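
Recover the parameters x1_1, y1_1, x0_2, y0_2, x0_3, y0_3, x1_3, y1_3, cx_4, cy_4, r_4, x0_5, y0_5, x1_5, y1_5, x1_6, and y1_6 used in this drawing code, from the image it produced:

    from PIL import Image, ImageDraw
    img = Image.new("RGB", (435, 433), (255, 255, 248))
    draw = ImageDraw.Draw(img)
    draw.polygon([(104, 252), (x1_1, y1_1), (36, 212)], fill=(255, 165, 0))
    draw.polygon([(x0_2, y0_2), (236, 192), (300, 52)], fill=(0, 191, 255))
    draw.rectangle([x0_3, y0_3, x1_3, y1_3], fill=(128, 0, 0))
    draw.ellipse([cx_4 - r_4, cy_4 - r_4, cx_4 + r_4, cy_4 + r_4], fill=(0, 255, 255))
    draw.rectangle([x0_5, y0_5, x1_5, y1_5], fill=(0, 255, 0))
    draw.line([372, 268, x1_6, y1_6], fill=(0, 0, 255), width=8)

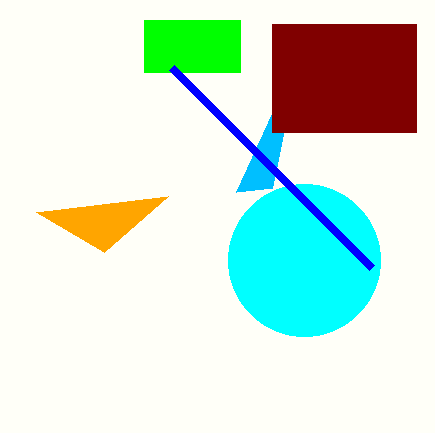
x1_1 = 168, y1_1 = 196, x0_2 = 272, y0_2 = 188, x0_3 = 272, y0_3 = 24, x1_3 = 416, y1_3 = 132, cx_4 = 304, cy_4 = 260, r_4 = 76, x0_5 = 144, y0_5 = 20, x1_5 = 240, y1_5 = 72, x1_6 = 172, y1_6 = 68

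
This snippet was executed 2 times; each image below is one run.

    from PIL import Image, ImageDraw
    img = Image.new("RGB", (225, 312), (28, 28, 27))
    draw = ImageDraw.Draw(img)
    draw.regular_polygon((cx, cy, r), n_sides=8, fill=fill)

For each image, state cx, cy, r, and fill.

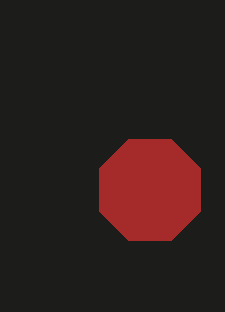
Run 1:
cx = 150, cy = 190, r = 55, fill = 'brown'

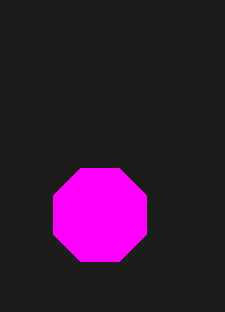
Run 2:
cx = 100; cy = 215; r = 50; fill = 'magenta'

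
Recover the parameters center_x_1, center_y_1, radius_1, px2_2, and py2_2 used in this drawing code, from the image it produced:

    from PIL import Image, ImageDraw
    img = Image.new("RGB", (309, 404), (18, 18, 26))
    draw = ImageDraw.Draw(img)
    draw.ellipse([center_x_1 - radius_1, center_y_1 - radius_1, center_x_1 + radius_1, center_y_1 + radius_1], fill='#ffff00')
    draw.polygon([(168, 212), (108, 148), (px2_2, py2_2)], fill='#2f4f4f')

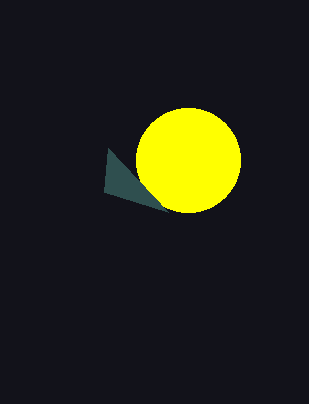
center_x_1 = 188, center_y_1 = 160, radius_1 = 52, px2_2 = 104, py2_2 = 192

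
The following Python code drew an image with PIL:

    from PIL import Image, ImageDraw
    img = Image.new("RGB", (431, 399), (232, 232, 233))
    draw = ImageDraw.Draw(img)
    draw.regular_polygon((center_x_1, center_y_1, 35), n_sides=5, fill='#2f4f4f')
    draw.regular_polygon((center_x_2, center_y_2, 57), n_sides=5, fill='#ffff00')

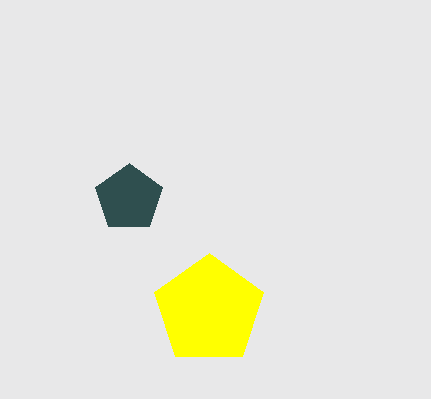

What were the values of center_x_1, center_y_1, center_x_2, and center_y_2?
center_x_1 = 129
center_y_1 = 198
center_x_2 = 209
center_y_2 = 310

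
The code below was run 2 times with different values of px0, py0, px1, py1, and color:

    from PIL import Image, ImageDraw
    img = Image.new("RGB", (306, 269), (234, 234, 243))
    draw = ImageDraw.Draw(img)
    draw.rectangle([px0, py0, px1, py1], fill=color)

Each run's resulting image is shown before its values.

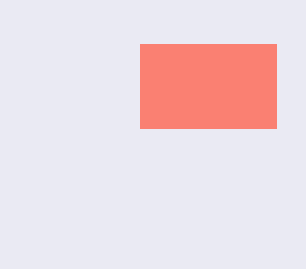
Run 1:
px0 = 140
py0 = 44
px1 = 276
py1 = 128
color = 'salmon'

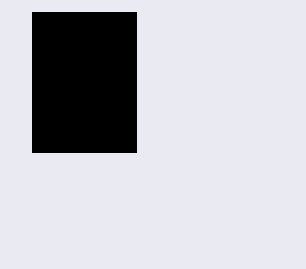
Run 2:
px0 = 32, py0 = 12, px1 = 136, py1 = 152, color = 'black'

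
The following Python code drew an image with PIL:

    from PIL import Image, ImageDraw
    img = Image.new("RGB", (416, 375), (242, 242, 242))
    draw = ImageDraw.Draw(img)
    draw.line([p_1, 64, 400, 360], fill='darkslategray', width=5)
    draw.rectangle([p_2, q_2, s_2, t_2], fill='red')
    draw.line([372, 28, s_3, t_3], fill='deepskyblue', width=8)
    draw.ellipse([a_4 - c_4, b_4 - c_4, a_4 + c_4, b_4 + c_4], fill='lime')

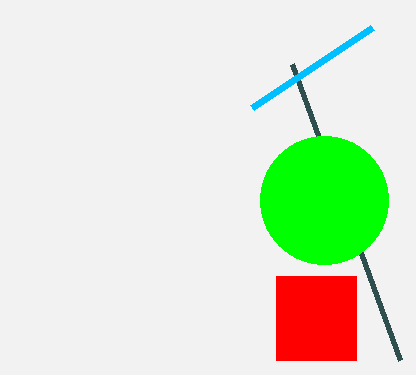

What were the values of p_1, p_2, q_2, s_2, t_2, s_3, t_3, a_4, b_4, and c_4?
p_1 = 292, p_2 = 276, q_2 = 276, s_2 = 356, t_2 = 360, s_3 = 252, t_3 = 108, a_4 = 324, b_4 = 200, c_4 = 64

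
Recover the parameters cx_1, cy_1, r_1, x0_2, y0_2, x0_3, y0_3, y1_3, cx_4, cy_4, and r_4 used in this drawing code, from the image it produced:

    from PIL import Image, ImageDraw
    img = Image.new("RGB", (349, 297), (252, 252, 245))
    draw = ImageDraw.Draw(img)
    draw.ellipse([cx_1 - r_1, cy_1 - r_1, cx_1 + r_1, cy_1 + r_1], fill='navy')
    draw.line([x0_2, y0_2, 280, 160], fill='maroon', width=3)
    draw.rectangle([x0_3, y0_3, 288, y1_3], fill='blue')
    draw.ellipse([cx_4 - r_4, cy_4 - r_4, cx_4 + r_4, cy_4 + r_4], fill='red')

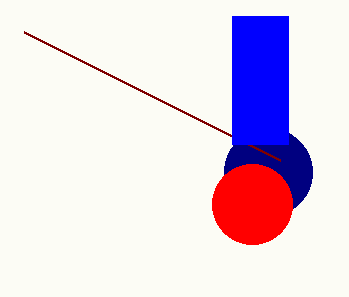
cx_1 = 268; cy_1 = 172; r_1 = 44; x0_2 = 24; y0_2 = 32; x0_3 = 232; y0_3 = 16; y1_3 = 144; cx_4 = 252; cy_4 = 204; r_4 = 40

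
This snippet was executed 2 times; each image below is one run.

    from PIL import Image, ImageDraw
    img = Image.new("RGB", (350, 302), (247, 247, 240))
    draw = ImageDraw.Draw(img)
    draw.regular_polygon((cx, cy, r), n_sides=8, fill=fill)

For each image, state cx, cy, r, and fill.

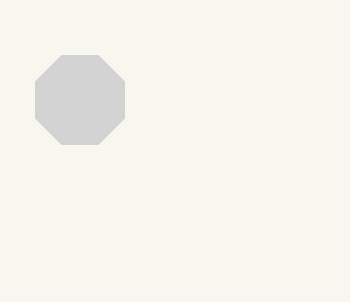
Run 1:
cx = 80; cy = 100; r = 48; fill = 'lightgray'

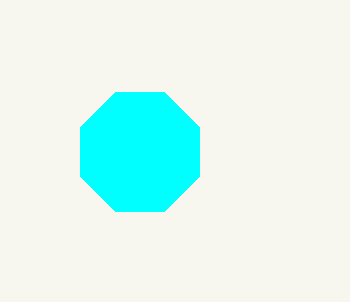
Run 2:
cx = 140; cy = 152; r = 64; fill = 'cyan'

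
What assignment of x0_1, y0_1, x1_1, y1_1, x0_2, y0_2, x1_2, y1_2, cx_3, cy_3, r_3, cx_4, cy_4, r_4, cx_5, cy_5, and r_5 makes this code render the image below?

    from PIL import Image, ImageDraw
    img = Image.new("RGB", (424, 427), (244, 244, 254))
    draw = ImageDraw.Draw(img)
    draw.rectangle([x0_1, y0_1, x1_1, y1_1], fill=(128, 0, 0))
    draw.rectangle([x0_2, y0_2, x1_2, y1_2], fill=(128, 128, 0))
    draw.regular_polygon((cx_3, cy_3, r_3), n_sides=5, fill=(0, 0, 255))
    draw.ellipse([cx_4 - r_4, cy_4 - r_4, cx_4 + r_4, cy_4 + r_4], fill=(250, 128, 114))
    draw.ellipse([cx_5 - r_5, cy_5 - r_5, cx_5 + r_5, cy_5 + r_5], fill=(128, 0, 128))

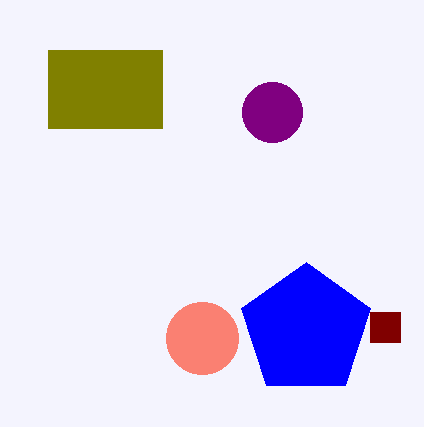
x0_1 = 370, y0_1 = 312, x1_1 = 400, y1_1 = 342, x0_2 = 48, y0_2 = 50, x1_2 = 162, y1_2 = 128, cx_3 = 306, cy_3 = 330, r_3 = 68, cx_4 = 202, cy_4 = 338, r_4 = 36, cx_5 = 272, cy_5 = 112, r_5 = 30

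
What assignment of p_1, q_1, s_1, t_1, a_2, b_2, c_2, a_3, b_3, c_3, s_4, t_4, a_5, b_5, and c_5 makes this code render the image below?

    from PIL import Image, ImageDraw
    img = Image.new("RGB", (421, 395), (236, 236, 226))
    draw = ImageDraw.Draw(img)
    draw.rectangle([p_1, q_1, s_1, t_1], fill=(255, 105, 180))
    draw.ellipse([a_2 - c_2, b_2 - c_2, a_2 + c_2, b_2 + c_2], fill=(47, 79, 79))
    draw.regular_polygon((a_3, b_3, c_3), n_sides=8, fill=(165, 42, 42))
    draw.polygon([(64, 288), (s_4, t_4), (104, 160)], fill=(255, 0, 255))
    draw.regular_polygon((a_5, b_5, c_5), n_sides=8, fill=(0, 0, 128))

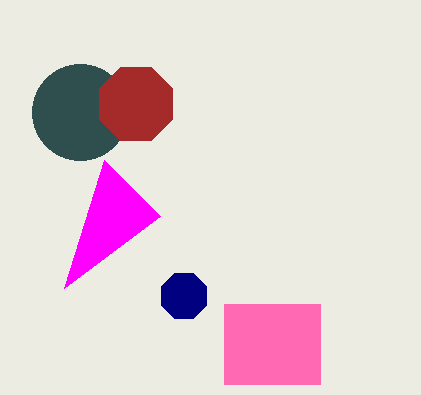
p_1 = 224, q_1 = 304, s_1 = 320, t_1 = 384, a_2 = 80, b_2 = 112, c_2 = 48, a_3 = 136, b_3 = 104, c_3 = 40, s_4 = 160, t_4 = 216, a_5 = 184, b_5 = 296, c_5 = 24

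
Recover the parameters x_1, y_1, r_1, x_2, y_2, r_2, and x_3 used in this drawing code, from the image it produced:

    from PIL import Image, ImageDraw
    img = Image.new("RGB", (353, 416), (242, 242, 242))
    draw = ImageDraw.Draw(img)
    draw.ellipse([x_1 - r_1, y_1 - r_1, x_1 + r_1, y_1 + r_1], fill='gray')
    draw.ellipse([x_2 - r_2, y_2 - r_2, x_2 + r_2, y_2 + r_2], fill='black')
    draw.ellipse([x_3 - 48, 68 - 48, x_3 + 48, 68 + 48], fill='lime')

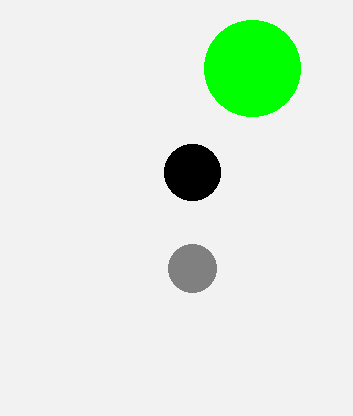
x_1 = 192; y_1 = 268; r_1 = 24; x_2 = 192; y_2 = 172; r_2 = 28; x_3 = 252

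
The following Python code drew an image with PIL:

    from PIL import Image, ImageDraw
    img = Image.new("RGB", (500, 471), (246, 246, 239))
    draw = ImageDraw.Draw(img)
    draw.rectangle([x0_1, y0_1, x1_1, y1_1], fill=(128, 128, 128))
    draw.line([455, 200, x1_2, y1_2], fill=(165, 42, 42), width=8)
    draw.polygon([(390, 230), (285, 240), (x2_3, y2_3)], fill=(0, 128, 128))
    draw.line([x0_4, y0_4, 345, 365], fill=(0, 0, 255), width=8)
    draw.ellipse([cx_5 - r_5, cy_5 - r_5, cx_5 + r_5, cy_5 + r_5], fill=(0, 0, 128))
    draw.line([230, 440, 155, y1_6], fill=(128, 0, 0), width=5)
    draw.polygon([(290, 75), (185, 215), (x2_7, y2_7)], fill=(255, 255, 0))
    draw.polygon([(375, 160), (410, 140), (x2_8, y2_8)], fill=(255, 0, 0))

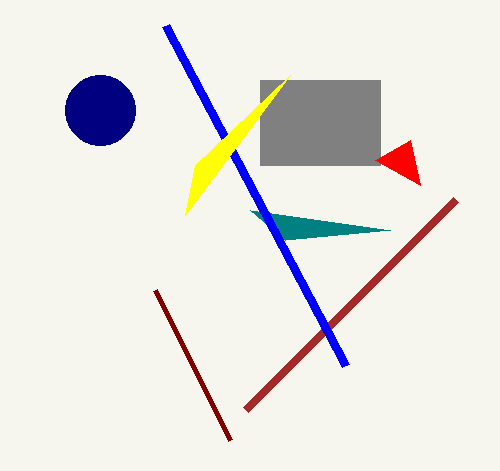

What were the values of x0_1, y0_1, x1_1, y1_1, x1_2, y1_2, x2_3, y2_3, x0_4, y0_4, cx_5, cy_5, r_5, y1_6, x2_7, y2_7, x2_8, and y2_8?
x0_1 = 260
y0_1 = 80
x1_1 = 380
y1_1 = 165
x1_2 = 245
y1_2 = 410
x2_3 = 250
y2_3 = 210
x0_4 = 165
y0_4 = 25
cx_5 = 100
cy_5 = 110
r_5 = 35
y1_6 = 290
x2_7 = 195
y2_7 = 165
x2_8 = 420
y2_8 = 185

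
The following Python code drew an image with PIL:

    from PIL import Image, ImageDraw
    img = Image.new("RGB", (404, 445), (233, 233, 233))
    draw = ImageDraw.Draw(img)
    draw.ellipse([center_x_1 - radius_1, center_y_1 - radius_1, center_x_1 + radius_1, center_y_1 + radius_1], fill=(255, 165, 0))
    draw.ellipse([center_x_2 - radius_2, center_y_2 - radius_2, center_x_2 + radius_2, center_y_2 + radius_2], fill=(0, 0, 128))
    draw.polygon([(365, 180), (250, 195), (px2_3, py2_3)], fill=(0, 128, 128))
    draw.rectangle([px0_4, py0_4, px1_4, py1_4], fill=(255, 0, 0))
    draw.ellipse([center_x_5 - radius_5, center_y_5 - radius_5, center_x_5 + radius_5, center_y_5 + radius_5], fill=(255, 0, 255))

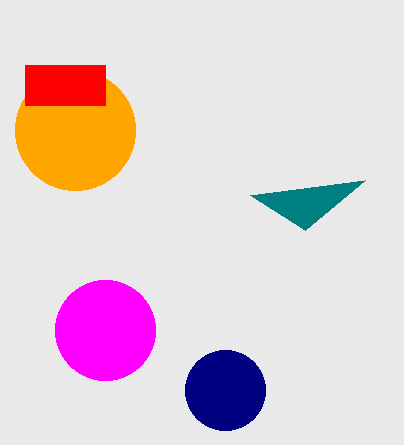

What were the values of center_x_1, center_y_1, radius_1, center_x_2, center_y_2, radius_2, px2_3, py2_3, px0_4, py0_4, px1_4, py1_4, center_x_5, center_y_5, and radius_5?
center_x_1 = 75, center_y_1 = 130, radius_1 = 60, center_x_2 = 225, center_y_2 = 390, radius_2 = 40, px2_3 = 305, py2_3 = 230, px0_4 = 25, py0_4 = 65, px1_4 = 105, py1_4 = 105, center_x_5 = 105, center_y_5 = 330, radius_5 = 50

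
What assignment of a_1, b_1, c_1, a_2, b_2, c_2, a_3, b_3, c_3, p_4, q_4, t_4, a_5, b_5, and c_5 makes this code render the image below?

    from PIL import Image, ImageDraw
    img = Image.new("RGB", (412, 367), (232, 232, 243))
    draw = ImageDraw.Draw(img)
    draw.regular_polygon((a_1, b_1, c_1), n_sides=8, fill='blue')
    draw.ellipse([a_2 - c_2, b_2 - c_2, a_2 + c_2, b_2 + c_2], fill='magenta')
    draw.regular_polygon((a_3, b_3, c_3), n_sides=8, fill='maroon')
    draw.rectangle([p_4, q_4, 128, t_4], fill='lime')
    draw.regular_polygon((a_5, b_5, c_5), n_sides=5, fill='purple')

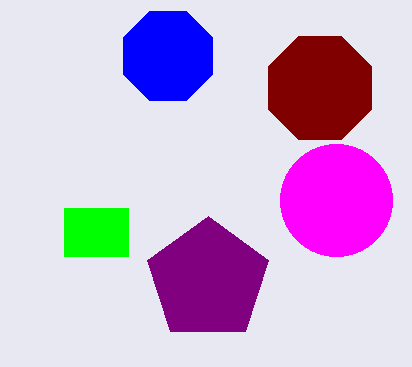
a_1 = 168; b_1 = 56; c_1 = 48; a_2 = 336; b_2 = 200; c_2 = 56; a_3 = 320; b_3 = 88; c_3 = 56; p_4 = 64; q_4 = 208; t_4 = 256; a_5 = 208; b_5 = 280; c_5 = 64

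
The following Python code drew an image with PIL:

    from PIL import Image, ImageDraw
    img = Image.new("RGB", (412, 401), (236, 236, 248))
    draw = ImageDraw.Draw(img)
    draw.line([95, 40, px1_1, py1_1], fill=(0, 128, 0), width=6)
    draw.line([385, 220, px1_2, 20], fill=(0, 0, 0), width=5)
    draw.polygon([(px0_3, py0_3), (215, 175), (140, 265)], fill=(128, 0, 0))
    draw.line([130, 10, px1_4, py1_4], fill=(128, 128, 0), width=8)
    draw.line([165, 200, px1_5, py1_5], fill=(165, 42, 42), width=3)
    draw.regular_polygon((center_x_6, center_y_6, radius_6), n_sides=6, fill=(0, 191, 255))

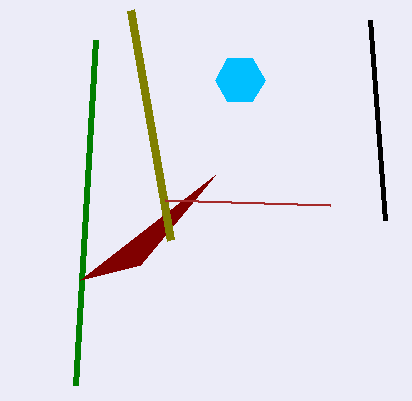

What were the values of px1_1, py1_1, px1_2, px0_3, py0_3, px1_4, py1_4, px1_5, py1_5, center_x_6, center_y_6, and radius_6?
px1_1 = 75; py1_1 = 385; px1_2 = 370; px0_3 = 80; py0_3 = 280; px1_4 = 170; py1_4 = 240; px1_5 = 330; py1_5 = 205; center_x_6 = 240; center_y_6 = 80; radius_6 = 25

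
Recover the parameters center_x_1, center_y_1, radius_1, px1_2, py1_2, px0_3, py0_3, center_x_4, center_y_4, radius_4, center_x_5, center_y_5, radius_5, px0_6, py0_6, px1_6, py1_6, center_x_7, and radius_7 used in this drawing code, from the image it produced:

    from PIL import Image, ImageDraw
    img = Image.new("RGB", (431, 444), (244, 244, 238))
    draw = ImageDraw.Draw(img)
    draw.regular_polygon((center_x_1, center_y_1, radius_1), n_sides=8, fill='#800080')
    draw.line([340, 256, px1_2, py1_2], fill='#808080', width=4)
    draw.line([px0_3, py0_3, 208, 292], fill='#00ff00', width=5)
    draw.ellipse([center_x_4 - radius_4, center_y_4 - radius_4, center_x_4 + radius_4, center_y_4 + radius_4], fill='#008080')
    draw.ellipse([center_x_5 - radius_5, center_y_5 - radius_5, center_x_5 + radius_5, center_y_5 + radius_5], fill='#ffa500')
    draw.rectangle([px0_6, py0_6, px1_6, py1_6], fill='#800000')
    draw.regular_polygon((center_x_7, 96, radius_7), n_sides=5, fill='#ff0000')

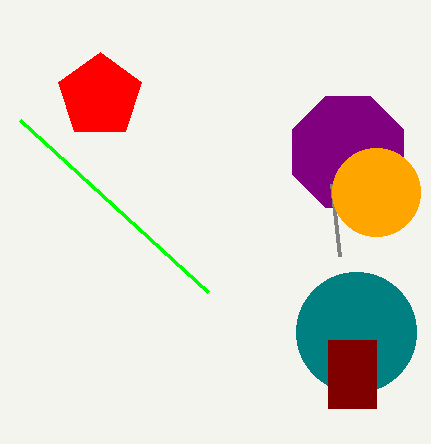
center_x_1 = 348
center_y_1 = 152
radius_1 = 60
px1_2 = 332
py1_2 = 184
px0_3 = 20
py0_3 = 120
center_x_4 = 356
center_y_4 = 332
radius_4 = 60
center_x_5 = 376
center_y_5 = 192
radius_5 = 44
px0_6 = 328
py0_6 = 340
px1_6 = 376
py1_6 = 408
center_x_7 = 100
radius_7 = 44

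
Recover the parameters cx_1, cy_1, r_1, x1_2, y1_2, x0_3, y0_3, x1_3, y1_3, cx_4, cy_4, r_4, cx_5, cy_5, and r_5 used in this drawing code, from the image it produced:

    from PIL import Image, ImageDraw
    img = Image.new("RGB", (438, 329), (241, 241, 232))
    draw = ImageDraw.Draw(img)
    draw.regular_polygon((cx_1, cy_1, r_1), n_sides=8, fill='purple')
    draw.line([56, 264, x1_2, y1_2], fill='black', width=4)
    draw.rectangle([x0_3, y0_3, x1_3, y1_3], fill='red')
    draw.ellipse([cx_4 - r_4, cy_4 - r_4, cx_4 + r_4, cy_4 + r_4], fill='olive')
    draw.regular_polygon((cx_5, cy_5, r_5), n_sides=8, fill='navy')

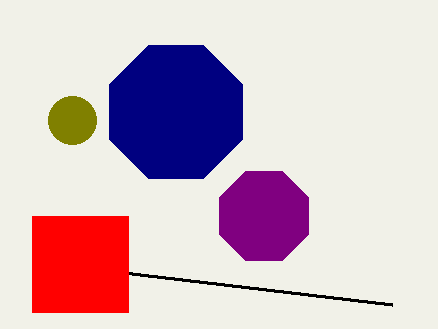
cx_1 = 264, cy_1 = 216, r_1 = 48, x1_2 = 392, y1_2 = 304, x0_3 = 32, y0_3 = 216, x1_3 = 128, y1_3 = 312, cx_4 = 72, cy_4 = 120, r_4 = 24, cx_5 = 176, cy_5 = 112, r_5 = 72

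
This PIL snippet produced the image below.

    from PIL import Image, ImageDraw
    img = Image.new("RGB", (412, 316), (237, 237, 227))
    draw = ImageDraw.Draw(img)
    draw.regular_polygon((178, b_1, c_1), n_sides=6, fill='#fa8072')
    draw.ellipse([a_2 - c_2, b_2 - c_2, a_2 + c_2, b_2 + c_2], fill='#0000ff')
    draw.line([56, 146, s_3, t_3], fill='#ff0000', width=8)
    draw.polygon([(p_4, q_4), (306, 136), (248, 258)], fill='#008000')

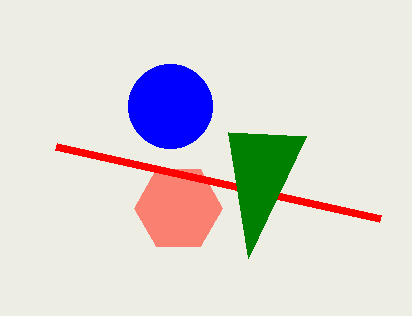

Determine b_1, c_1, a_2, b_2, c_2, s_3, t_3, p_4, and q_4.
b_1 = 208; c_1 = 44; a_2 = 170; b_2 = 106; c_2 = 42; s_3 = 380; t_3 = 218; p_4 = 228; q_4 = 132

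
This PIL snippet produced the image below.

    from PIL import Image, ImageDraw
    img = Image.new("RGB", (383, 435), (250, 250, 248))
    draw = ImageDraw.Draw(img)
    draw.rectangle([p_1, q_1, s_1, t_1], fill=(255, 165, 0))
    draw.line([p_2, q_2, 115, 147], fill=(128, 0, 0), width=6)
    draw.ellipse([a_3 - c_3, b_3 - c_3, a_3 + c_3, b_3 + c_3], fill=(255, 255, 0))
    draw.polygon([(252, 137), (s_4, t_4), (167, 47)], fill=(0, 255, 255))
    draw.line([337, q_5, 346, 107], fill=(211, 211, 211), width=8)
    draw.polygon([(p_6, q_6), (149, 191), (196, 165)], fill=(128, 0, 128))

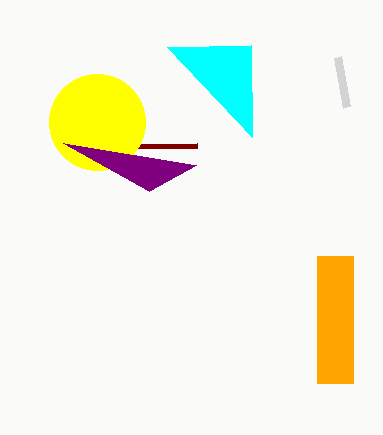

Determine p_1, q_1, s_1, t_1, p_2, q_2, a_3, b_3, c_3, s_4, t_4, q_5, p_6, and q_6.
p_1 = 317, q_1 = 256, s_1 = 353, t_1 = 383, p_2 = 197, q_2 = 146, a_3 = 97, b_3 = 122, c_3 = 48, s_4 = 251, t_4 = 45, q_5 = 57, p_6 = 63, q_6 = 143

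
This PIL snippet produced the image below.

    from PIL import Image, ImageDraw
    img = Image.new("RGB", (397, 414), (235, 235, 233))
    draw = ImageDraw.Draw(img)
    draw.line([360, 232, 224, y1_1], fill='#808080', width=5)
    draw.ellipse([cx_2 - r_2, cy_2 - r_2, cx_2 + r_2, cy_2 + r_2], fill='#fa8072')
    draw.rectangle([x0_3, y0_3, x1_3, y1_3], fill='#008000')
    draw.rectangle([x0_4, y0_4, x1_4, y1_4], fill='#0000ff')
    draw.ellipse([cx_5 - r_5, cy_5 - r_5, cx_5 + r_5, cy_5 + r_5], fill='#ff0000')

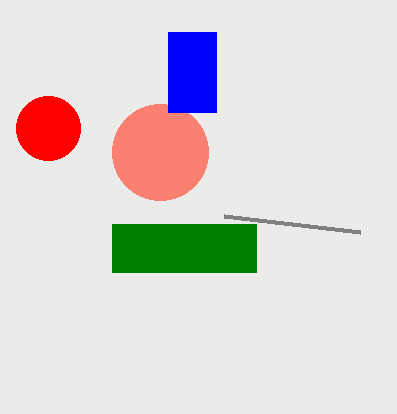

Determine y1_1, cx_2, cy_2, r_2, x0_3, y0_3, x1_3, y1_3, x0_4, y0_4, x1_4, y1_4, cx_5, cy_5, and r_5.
y1_1 = 216
cx_2 = 160
cy_2 = 152
r_2 = 48
x0_3 = 112
y0_3 = 224
x1_3 = 256
y1_3 = 272
x0_4 = 168
y0_4 = 32
x1_4 = 216
y1_4 = 112
cx_5 = 48
cy_5 = 128
r_5 = 32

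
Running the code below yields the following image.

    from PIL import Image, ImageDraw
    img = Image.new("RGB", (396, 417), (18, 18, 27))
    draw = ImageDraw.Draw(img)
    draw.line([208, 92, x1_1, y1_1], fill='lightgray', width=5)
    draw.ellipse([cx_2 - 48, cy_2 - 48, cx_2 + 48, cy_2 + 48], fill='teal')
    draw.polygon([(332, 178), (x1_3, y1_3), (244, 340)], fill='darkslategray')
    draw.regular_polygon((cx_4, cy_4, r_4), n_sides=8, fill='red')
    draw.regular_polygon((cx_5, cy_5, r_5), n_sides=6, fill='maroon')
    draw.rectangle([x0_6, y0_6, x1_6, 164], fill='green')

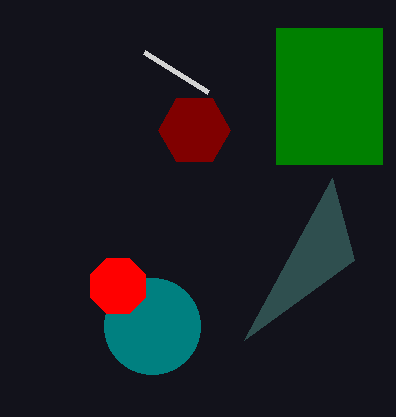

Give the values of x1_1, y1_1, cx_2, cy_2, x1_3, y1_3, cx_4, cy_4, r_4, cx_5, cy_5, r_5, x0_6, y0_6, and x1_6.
x1_1 = 144; y1_1 = 52; cx_2 = 152; cy_2 = 326; x1_3 = 354; y1_3 = 260; cx_4 = 118; cy_4 = 286; r_4 = 30; cx_5 = 194; cy_5 = 130; r_5 = 36; x0_6 = 276; y0_6 = 28; x1_6 = 382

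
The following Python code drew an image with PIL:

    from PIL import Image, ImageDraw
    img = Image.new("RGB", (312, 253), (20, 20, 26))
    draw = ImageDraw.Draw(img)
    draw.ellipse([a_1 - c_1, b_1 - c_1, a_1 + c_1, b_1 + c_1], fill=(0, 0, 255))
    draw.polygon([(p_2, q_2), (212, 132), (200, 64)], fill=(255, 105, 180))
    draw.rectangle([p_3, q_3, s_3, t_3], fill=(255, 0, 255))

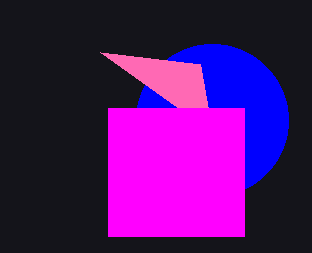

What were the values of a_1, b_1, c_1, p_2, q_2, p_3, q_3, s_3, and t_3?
a_1 = 212
b_1 = 120
c_1 = 76
p_2 = 100
q_2 = 52
p_3 = 108
q_3 = 108
s_3 = 244
t_3 = 236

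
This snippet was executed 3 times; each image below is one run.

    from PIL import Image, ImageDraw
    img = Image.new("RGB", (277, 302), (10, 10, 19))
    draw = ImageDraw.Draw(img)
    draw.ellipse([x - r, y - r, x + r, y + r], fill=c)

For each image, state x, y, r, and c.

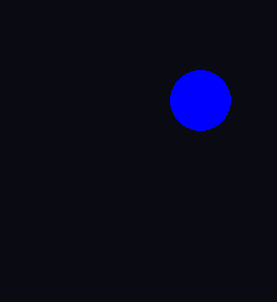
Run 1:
x = 200
y = 100
r = 30
c = 'blue'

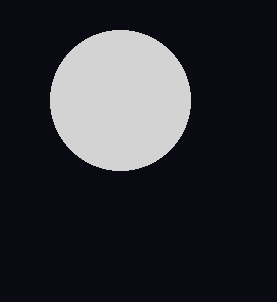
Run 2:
x = 120
y = 100
r = 70
c = 'lightgray'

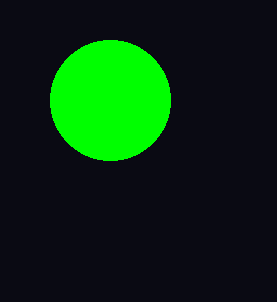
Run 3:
x = 110; y = 100; r = 60; c = 'lime'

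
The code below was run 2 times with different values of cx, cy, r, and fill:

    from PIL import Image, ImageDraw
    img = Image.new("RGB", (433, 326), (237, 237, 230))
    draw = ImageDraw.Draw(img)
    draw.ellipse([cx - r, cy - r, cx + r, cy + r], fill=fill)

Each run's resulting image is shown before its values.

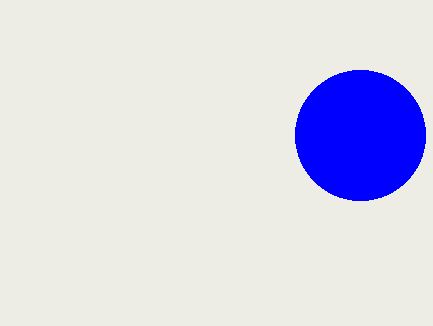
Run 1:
cx = 360
cy = 135
r = 65
fill = 'blue'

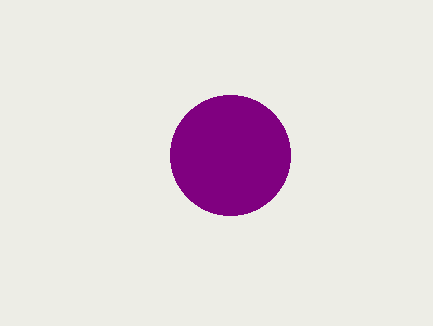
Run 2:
cx = 230
cy = 155
r = 60
fill = 'purple'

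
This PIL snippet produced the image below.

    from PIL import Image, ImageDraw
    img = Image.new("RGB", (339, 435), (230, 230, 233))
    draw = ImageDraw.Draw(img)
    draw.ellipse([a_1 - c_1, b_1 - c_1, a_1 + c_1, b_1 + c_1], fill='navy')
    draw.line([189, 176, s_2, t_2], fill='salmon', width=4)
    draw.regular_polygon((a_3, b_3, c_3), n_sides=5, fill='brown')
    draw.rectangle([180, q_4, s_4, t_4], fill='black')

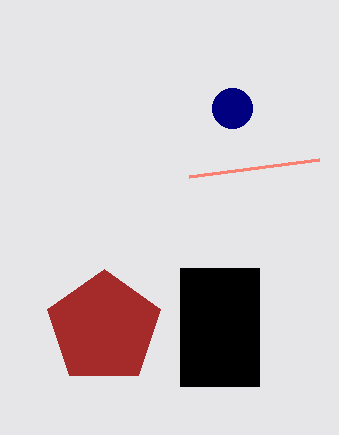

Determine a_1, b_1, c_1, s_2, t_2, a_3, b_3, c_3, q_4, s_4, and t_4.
a_1 = 232
b_1 = 108
c_1 = 20
s_2 = 319
t_2 = 159
a_3 = 104
b_3 = 328
c_3 = 59
q_4 = 268
s_4 = 259
t_4 = 386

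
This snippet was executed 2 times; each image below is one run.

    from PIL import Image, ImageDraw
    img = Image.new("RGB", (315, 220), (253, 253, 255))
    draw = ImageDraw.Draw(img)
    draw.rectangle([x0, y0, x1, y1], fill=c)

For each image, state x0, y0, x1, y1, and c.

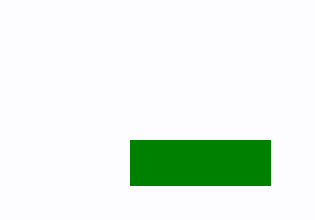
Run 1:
x0 = 130; y0 = 140; x1 = 270; y1 = 185; c = 'green'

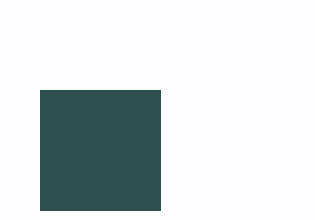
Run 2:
x0 = 40
y0 = 90
x1 = 160
y1 = 210
c = 'darkslategray'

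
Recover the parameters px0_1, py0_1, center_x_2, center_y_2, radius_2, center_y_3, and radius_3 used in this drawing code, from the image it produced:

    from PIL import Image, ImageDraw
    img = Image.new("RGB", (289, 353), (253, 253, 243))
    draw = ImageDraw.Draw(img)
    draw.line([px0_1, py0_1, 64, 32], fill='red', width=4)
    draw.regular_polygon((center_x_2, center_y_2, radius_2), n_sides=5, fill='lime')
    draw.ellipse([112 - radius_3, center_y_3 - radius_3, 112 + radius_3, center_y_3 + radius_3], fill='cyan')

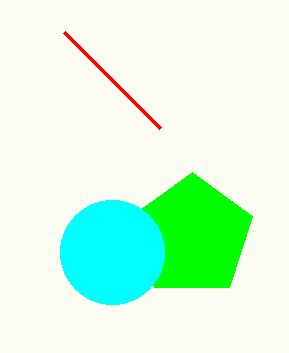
px0_1 = 160, py0_1 = 128, center_x_2 = 192, center_y_2 = 236, radius_2 = 64, center_y_3 = 252, radius_3 = 52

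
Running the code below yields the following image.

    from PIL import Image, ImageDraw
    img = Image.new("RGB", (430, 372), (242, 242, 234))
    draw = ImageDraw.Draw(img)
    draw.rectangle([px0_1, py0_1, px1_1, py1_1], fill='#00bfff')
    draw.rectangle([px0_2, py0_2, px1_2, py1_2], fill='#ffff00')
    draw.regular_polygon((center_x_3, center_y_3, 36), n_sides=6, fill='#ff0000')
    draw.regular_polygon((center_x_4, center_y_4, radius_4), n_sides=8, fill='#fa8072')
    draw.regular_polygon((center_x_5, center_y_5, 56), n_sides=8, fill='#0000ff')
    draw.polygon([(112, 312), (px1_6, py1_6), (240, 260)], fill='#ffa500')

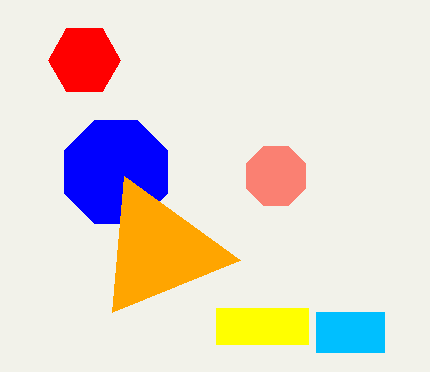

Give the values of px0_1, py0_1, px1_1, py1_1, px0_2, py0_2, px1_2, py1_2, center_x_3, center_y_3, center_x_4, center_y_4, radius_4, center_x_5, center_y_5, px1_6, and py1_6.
px0_1 = 316; py0_1 = 312; px1_1 = 384; py1_1 = 352; px0_2 = 216; py0_2 = 308; px1_2 = 308; py1_2 = 344; center_x_3 = 84; center_y_3 = 60; center_x_4 = 276; center_y_4 = 176; radius_4 = 32; center_x_5 = 116; center_y_5 = 172; px1_6 = 124; py1_6 = 176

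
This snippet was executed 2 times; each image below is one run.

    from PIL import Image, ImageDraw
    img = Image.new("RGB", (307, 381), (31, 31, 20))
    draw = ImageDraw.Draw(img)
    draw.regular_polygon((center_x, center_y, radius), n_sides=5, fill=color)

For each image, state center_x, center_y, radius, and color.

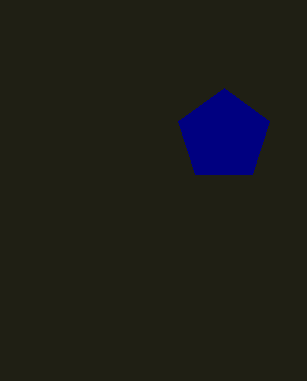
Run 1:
center_x = 224
center_y = 136
radius = 48
color = 'navy'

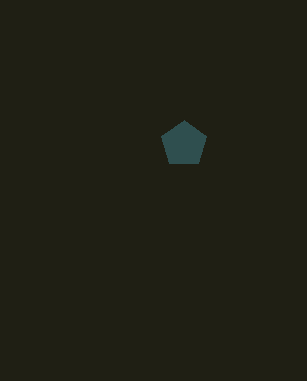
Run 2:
center_x = 184
center_y = 144
radius = 24
color = 'darkslategray'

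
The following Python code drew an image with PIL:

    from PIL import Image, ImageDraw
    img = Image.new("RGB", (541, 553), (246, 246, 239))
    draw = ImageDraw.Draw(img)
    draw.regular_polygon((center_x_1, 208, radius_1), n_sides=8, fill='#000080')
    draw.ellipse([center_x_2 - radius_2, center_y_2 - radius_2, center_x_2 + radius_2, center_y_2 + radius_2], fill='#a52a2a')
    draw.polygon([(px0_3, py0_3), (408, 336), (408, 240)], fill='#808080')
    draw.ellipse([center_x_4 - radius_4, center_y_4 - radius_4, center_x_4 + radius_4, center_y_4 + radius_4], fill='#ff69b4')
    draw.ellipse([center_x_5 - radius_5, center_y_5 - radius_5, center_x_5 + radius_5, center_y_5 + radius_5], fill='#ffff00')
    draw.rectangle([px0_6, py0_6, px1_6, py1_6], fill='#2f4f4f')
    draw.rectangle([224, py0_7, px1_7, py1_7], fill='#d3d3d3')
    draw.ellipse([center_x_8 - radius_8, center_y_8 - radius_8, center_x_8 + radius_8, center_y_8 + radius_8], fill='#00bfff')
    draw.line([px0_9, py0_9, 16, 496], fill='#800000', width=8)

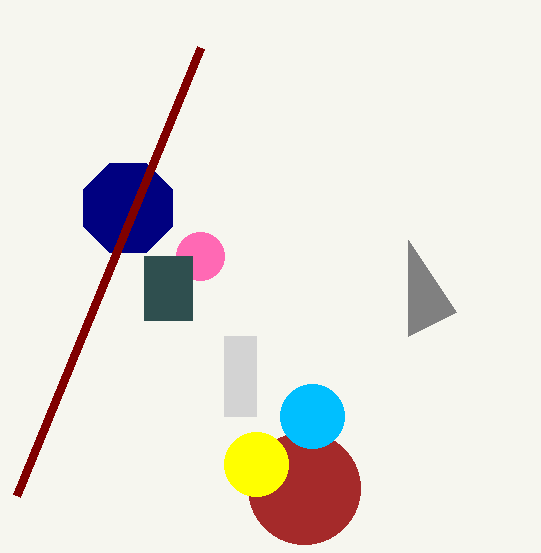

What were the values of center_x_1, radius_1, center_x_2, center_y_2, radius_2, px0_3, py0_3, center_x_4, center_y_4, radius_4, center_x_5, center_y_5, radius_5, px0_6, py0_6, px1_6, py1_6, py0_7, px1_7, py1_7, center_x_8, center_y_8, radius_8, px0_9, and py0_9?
center_x_1 = 128; radius_1 = 48; center_x_2 = 304; center_y_2 = 488; radius_2 = 56; px0_3 = 456; py0_3 = 312; center_x_4 = 200; center_y_4 = 256; radius_4 = 24; center_x_5 = 256; center_y_5 = 464; radius_5 = 32; px0_6 = 144; py0_6 = 256; px1_6 = 192; py1_6 = 320; py0_7 = 336; px1_7 = 256; py1_7 = 416; center_x_8 = 312; center_y_8 = 416; radius_8 = 32; px0_9 = 200; py0_9 = 48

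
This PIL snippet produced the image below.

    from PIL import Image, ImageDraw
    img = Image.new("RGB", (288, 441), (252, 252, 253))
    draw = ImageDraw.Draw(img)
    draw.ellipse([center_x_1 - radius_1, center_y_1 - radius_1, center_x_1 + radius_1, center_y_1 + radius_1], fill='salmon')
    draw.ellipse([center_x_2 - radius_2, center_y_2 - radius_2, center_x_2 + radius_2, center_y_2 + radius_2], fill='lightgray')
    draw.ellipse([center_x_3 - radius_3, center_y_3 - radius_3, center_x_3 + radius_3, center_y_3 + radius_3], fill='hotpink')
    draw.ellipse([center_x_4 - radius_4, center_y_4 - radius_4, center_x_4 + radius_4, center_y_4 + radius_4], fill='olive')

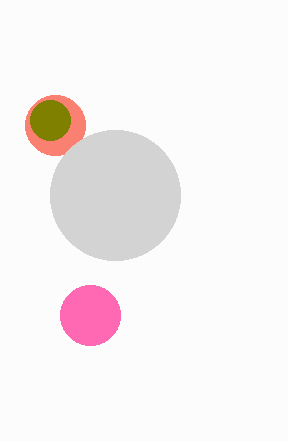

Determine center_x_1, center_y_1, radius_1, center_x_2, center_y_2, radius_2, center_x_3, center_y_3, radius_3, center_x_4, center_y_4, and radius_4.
center_x_1 = 55, center_y_1 = 125, radius_1 = 30, center_x_2 = 115, center_y_2 = 195, radius_2 = 65, center_x_3 = 90, center_y_3 = 315, radius_3 = 30, center_x_4 = 50, center_y_4 = 120, radius_4 = 20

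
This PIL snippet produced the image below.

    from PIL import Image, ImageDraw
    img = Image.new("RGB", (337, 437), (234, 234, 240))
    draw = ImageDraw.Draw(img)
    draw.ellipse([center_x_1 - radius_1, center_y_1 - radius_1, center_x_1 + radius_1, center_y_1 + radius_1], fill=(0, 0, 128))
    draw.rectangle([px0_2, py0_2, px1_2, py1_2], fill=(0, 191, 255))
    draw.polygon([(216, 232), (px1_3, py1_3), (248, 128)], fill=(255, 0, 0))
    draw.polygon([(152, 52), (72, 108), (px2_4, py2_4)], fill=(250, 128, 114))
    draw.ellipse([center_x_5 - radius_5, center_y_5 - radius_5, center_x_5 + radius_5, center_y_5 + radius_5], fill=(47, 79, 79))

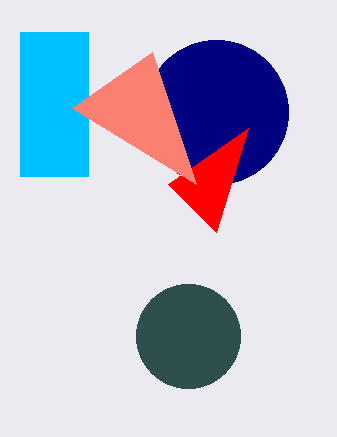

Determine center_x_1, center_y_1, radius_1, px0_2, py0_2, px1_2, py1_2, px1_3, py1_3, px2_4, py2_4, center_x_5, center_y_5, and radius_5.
center_x_1 = 216
center_y_1 = 112
radius_1 = 72
px0_2 = 20
py0_2 = 32
px1_2 = 88
py1_2 = 176
px1_3 = 168
py1_3 = 184
px2_4 = 196
py2_4 = 184
center_x_5 = 188
center_y_5 = 336
radius_5 = 52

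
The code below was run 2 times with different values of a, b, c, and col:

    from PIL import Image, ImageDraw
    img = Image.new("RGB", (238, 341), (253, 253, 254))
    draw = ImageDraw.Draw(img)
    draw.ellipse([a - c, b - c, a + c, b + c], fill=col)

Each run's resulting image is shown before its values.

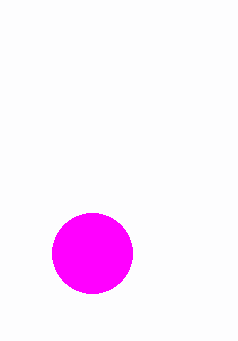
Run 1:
a = 92, b = 253, c = 40, col = 'magenta'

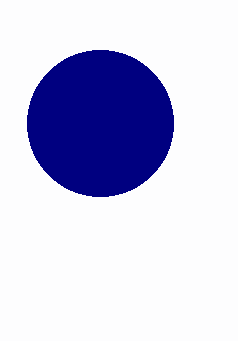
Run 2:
a = 100, b = 123, c = 73, col = 'navy'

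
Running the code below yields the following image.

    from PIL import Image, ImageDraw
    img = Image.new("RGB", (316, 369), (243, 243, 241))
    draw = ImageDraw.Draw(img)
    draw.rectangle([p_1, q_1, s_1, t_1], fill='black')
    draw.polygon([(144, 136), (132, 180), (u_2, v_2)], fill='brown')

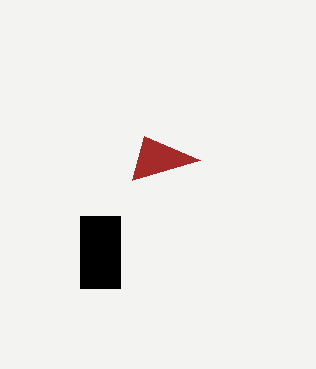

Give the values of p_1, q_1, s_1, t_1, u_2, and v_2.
p_1 = 80; q_1 = 216; s_1 = 120; t_1 = 288; u_2 = 200; v_2 = 160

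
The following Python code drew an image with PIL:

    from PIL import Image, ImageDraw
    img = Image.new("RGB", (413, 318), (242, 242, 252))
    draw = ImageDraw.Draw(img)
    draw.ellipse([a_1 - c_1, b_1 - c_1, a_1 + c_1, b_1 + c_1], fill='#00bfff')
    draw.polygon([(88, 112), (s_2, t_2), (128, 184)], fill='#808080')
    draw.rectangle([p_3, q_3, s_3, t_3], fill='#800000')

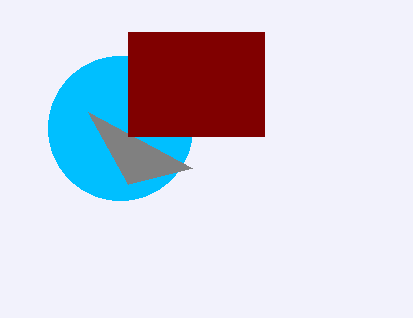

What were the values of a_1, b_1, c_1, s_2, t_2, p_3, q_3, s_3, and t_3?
a_1 = 120, b_1 = 128, c_1 = 72, s_2 = 192, t_2 = 168, p_3 = 128, q_3 = 32, s_3 = 264, t_3 = 136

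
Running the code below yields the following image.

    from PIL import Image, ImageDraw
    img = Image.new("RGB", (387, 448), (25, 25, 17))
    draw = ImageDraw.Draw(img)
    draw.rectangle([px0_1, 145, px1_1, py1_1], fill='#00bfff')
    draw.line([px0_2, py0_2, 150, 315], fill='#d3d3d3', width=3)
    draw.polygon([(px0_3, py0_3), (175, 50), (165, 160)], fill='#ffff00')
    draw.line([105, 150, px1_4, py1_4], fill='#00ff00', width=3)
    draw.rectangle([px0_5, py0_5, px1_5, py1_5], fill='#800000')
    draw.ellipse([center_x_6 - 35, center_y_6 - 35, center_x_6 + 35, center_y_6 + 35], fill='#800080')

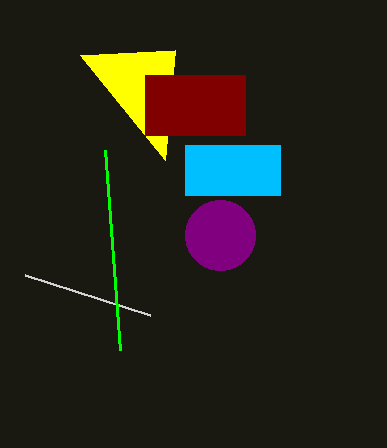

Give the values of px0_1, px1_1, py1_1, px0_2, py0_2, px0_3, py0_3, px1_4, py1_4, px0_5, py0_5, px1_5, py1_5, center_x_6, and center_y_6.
px0_1 = 185, px1_1 = 280, py1_1 = 195, px0_2 = 25, py0_2 = 275, px0_3 = 80, py0_3 = 55, px1_4 = 120, py1_4 = 350, px0_5 = 145, py0_5 = 75, px1_5 = 245, py1_5 = 135, center_x_6 = 220, center_y_6 = 235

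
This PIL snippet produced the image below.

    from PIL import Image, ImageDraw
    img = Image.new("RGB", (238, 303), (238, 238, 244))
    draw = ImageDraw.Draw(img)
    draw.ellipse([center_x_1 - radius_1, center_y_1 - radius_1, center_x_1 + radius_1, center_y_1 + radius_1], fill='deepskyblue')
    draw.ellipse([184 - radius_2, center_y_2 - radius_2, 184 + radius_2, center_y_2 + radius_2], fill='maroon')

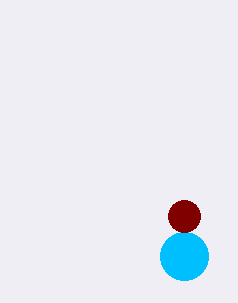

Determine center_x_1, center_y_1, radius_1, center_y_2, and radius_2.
center_x_1 = 184
center_y_1 = 256
radius_1 = 24
center_y_2 = 216
radius_2 = 16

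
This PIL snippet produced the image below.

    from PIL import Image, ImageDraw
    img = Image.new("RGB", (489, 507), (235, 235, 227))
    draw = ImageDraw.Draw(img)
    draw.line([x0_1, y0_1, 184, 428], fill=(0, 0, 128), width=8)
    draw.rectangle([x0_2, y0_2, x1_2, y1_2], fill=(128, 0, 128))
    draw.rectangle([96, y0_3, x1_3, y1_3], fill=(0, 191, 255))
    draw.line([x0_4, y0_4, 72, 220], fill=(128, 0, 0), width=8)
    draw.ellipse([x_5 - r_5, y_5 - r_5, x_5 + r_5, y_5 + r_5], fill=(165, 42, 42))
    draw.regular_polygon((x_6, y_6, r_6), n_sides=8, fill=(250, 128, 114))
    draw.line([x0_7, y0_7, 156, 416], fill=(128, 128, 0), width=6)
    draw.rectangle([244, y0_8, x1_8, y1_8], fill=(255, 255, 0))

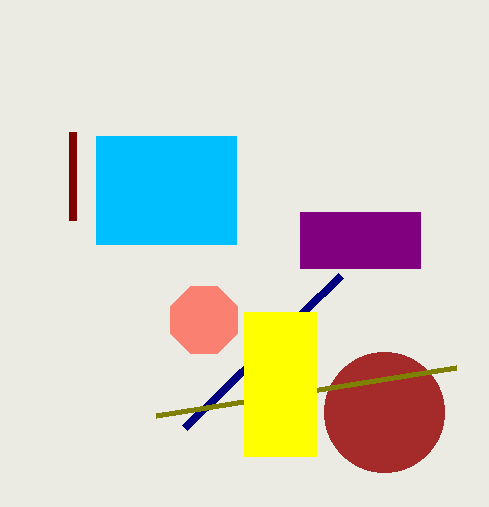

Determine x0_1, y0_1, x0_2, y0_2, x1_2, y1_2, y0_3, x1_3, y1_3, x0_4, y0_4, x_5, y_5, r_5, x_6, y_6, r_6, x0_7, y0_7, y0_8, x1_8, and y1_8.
x0_1 = 340, y0_1 = 276, x0_2 = 300, y0_2 = 212, x1_2 = 420, y1_2 = 268, y0_3 = 136, x1_3 = 236, y1_3 = 244, x0_4 = 72, y0_4 = 132, x_5 = 384, y_5 = 412, r_5 = 60, x_6 = 204, y_6 = 320, r_6 = 36, x0_7 = 456, y0_7 = 368, y0_8 = 312, x1_8 = 316, y1_8 = 456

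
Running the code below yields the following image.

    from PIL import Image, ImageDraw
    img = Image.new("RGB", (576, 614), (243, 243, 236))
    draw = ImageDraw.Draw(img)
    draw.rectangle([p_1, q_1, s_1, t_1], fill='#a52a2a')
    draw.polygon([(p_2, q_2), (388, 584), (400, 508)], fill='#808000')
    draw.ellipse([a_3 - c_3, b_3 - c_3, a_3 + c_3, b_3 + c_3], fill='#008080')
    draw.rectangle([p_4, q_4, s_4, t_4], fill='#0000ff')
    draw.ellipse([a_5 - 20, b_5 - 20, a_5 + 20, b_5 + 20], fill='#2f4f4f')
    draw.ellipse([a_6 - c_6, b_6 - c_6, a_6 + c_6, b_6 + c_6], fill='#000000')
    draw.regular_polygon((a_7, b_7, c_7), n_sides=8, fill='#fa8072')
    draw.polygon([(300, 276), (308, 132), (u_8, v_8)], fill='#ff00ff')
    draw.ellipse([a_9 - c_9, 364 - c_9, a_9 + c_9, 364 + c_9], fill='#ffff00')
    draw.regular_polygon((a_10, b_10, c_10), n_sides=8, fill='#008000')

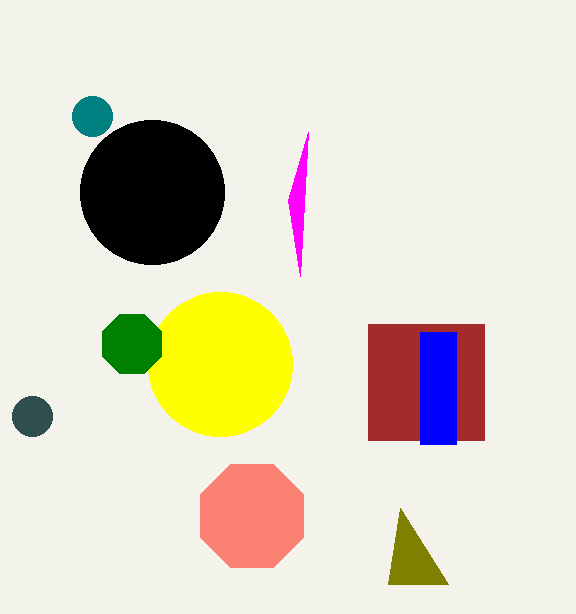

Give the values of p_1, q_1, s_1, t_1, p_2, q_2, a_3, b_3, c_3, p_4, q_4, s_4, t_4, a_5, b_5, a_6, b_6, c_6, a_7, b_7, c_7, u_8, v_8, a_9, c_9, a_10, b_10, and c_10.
p_1 = 368, q_1 = 324, s_1 = 484, t_1 = 440, p_2 = 448, q_2 = 584, a_3 = 92, b_3 = 116, c_3 = 20, p_4 = 420, q_4 = 332, s_4 = 456, t_4 = 444, a_5 = 32, b_5 = 416, a_6 = 152, b_6 = 192, c_6 = 72, a_7 = 252, b_7 = 516, c_7 = 56, u_8 = 288, v_8 = 200, a_9 = 220, c_9 = 72, a_10 = 132, b_10 = 344, c_10 = 32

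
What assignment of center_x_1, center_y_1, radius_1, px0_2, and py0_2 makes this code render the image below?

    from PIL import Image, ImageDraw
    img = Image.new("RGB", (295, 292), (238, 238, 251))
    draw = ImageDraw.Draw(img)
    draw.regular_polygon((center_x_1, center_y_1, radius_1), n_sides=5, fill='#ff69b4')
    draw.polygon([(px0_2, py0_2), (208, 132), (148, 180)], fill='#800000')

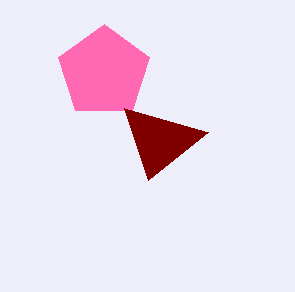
center_x_1 = 104, center_y_1 = 72, radius_1 = 48, px0_2 = 124, py0_2 = 108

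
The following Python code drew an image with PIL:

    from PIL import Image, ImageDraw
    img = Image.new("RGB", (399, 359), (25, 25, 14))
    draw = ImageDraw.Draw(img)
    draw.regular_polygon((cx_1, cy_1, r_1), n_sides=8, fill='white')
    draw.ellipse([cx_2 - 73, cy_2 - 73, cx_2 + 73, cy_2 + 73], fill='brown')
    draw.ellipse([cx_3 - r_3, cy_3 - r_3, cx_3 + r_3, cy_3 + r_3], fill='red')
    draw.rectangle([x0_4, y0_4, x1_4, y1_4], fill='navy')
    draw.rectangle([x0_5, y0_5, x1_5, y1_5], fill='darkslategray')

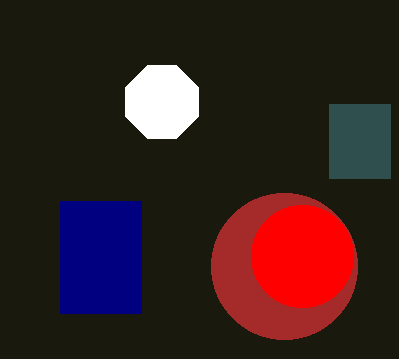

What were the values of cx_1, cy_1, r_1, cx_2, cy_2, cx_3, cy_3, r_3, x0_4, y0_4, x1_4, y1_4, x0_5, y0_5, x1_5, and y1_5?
cx_1 = 162, cy_1 = 102, r_1 = 39, cx_2 = 284, cy_2 = 266, cx_3 = 302, cy_3 = 256, r_3 = 51, x0_4 = 60, y0_4 = 201, x1_4 = 141, y1_4 = 313, x0_5 = 329, y0_5 = 104, x1_5 = 390, y1_5 = 178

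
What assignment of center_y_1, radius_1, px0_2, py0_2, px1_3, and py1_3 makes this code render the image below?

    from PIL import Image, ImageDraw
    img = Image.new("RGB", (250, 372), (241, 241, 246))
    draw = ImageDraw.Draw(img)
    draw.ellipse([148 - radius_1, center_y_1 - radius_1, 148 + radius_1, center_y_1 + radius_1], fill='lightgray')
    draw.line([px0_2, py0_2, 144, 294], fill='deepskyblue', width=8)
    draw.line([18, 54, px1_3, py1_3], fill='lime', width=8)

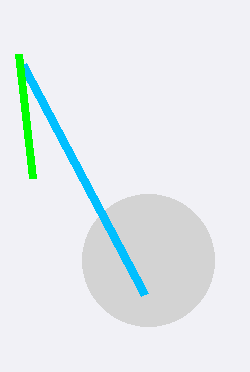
center_y_1 = 260; radius_1 = 66; px0_2 = 22; py0_2 = 64; px1_3 = 32; py1_3 = 178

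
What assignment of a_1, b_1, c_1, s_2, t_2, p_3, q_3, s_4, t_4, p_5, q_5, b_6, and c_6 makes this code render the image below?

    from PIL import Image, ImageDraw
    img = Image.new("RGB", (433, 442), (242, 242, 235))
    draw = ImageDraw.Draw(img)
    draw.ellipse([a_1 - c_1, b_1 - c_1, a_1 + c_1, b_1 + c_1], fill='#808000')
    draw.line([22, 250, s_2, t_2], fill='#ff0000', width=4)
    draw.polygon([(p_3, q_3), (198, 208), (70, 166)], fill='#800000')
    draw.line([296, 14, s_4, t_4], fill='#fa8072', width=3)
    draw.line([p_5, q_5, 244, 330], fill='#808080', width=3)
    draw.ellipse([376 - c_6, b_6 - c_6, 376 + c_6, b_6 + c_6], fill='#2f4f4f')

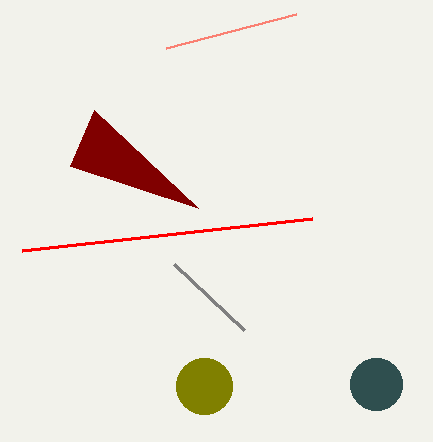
a_1 = 204
b_1 = 386
c_1 = 28
s_2 = 312
t_2 = 218
p_3 = 94
q_3 = 110
s_4 = 166
t_4 = 48
p_5 = 174
q_5 = 264
b_6 = 384
c_6 = 26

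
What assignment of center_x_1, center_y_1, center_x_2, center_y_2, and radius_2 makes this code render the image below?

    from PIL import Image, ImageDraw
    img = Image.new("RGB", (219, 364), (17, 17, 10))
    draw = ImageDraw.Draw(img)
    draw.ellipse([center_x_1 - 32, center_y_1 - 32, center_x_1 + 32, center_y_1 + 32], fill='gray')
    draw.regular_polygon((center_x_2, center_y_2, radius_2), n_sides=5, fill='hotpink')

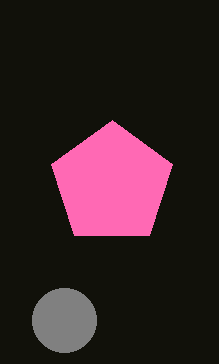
center_x_1 = 64
center_y_1 = 320
center_x_2 = 112
center_y_2 = 184
radius_2 = 64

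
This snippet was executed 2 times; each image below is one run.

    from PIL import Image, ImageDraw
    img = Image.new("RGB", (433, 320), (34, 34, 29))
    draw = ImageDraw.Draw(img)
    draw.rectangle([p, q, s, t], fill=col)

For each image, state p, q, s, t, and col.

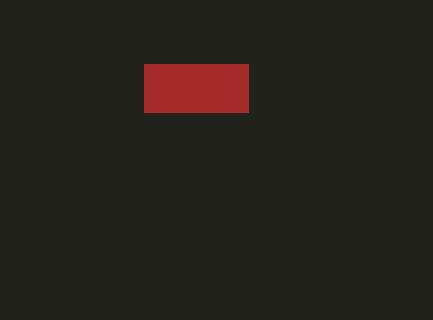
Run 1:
p = 144
q = 64
s = 248
t = 112
col = 'brown'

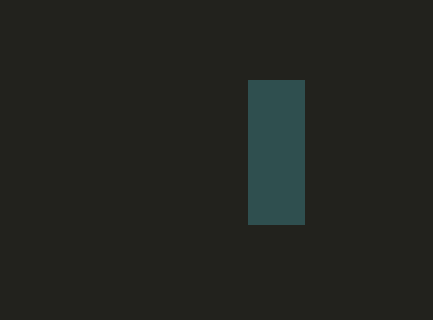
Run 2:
p = 248, q = 80, s = 304, t = 224, col = 'darkslategray'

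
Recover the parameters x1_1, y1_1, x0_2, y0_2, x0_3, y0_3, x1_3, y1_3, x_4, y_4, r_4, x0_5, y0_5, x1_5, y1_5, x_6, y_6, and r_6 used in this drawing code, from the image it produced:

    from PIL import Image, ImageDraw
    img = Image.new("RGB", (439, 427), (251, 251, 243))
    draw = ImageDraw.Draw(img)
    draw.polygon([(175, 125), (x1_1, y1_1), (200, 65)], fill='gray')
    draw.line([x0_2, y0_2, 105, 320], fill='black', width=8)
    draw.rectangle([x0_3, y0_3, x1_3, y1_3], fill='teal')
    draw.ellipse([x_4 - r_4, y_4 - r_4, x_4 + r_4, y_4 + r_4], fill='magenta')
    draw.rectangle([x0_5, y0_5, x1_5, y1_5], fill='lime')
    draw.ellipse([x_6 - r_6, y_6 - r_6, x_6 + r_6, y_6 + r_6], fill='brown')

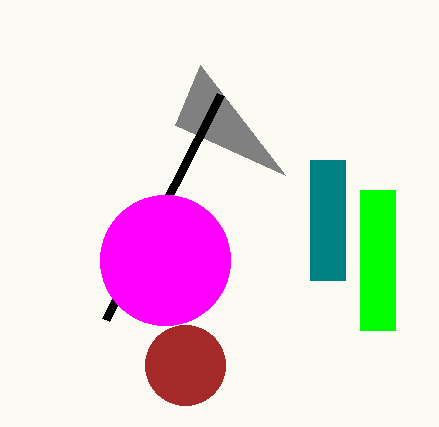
x1_1 = 285
y1_1 = 175
x0_2 = 220
y0_2 = 95
x0_3 = 310
y0_3 = 160
x1_3 = 345
y1_3 = 280
x_4 = 165
y_4 = 260
r_4 = 65
x0_5 = 360
y0_5 = 190
x1_5 = 395
y1_5 = 330
x_6 = 185
y_6 = 365
r_6 = 40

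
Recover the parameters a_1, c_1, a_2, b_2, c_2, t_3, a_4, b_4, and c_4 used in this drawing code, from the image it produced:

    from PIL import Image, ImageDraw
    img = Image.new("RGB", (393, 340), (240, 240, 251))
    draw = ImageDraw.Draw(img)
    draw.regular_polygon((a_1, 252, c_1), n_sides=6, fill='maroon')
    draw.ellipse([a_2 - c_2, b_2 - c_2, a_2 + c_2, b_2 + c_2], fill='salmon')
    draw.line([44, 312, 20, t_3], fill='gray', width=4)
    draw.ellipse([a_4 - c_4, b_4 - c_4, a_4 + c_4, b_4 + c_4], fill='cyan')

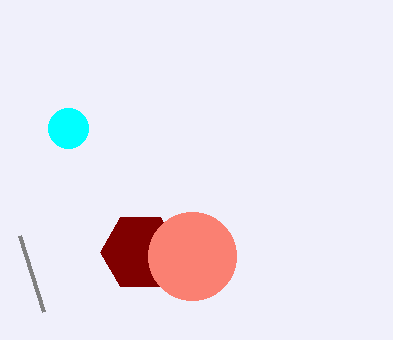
a_1 = 140, c_1 = 40, a_2 = 192, b_2 = 256, c_2 = 44, t_3 = 236, a_4 = 68, b_4 = 128, c_4 = 20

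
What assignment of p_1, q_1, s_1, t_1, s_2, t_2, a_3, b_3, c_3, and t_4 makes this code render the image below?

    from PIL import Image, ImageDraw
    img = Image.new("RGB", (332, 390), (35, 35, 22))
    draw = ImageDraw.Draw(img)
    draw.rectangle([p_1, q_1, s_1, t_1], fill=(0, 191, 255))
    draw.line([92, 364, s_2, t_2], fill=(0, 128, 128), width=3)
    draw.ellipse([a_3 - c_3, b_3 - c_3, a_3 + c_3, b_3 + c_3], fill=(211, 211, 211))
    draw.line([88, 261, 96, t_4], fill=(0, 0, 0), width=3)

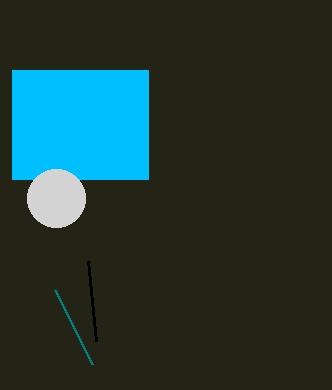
p_1 = 12
q_1 = 70
s_1 = 148
t_1 = 179
s_2 = 55
t_2 = 290
a_3 = 56
b_3 = 198
c_3 = 29
t_4 = 341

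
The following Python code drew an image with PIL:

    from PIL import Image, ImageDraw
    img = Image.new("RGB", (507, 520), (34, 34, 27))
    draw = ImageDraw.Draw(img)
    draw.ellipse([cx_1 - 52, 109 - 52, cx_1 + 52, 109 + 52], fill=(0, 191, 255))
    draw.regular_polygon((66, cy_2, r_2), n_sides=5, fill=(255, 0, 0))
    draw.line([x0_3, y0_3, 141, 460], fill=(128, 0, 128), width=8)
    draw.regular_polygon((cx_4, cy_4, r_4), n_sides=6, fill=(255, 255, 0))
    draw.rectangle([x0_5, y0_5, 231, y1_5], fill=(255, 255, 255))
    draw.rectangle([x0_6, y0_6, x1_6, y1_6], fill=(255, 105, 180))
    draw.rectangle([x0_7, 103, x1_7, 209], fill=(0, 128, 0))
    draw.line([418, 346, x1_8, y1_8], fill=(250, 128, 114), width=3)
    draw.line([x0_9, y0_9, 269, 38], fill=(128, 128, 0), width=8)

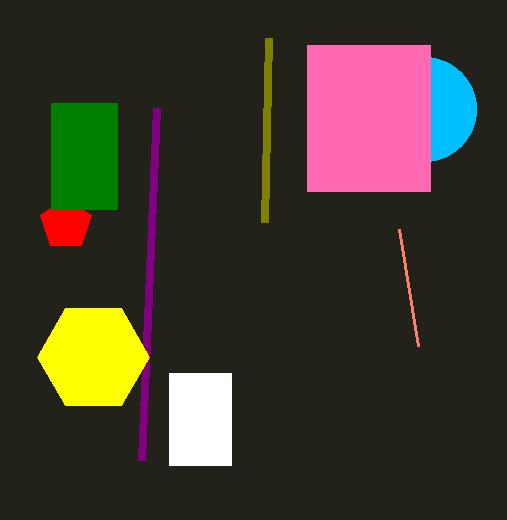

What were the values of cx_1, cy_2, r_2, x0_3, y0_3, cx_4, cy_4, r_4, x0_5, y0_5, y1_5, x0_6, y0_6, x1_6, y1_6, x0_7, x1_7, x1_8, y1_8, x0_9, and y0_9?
cx_1 = 424; cy_2 = 224; r_2 = 27; x0_3 = 156; y0_3 = 108; cx_4 = 93; cy_4 = 357; r_4 = 56; x0_5 = 169; y0_5 = 373; y1_5 = 465; x0_6 = 307; y0_6 = 45; x1_6 = 430; y1_6 = 191; x0_7 = 51; x1_7 = 117; x1_8 = 399; y1_8 = 229; x0_9 = 265; y0_9 = 222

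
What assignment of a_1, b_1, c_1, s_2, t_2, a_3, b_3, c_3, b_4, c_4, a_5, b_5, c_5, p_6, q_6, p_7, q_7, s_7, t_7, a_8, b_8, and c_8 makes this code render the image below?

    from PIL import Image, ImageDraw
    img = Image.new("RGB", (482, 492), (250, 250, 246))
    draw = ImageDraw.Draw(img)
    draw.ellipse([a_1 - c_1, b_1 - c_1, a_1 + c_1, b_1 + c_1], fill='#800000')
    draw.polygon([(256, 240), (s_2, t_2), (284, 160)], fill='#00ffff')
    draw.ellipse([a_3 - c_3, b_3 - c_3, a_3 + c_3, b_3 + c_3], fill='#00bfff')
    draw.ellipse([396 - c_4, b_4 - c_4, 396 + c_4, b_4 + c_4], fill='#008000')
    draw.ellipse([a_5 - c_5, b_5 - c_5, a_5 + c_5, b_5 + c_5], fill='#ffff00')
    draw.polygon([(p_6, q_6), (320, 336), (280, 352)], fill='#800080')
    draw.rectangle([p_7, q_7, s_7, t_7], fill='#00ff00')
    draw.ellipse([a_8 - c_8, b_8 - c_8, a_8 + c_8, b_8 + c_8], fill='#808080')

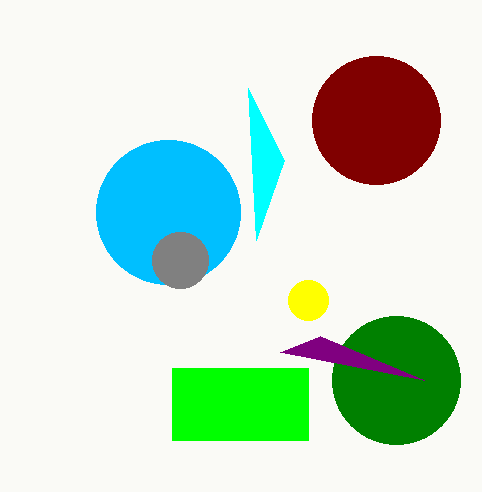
a_1 = 376
b_1 = 120
c_1 = 64
s_2 = 248
t_2 = 88
a_3 = 168
b_3 = 212
c_3 = 72
b_4 = 380
c_4 = 64
a_5 = 308
b_5 = 300
c_5 = 20
p_6 = 424
q_6 = 380
p_7 = 172
q_7 = 368
s_7 = 308
t_7 = 440
a_8 = 180
b_8 = 260
c_8 = 28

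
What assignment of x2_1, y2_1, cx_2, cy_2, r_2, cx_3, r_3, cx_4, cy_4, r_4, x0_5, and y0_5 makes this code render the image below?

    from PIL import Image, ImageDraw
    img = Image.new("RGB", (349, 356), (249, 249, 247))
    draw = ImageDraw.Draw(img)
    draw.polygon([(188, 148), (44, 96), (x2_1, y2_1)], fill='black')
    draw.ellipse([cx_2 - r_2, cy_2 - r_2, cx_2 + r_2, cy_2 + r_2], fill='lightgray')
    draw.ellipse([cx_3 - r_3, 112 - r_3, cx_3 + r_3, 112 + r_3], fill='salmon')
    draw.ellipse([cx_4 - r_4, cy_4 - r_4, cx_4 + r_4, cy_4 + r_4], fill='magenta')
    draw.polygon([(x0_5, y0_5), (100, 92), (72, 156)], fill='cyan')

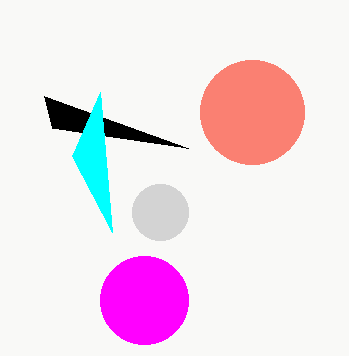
x2_1 = 52; y2_1 = 128; cx_2 = 160; cy_2 = 212; r_2 = 28; cx_3 = 252; r_3 = 52; cx_4 = 144; cy_4 = 300; r_4 = 44; x0_5 = 112; y0_5 = 232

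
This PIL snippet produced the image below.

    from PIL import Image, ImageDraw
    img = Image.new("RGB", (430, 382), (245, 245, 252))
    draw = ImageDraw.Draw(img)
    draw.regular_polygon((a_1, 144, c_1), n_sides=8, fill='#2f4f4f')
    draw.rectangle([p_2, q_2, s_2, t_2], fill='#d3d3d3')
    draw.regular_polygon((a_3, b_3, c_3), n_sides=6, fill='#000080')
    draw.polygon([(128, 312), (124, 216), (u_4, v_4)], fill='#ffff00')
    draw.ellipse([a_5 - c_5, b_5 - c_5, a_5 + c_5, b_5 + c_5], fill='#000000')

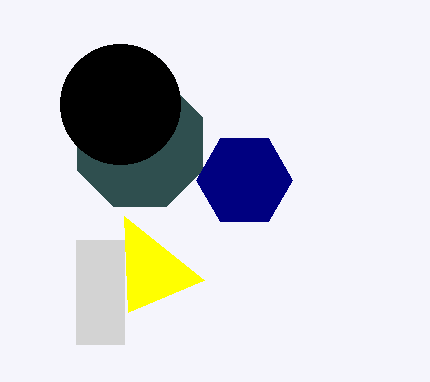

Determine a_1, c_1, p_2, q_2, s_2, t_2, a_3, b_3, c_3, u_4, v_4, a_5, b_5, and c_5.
a_1 = 140
c_1 = 68
p_2 = 76
q_2 = 240
s_2 = 124
t_2 = 344
a_3 = 244
b_3 = 180
c_3 = 48
u_4 = 204
v_4 = 280
a_5 = 120
b_5 = 104
c_5 = 60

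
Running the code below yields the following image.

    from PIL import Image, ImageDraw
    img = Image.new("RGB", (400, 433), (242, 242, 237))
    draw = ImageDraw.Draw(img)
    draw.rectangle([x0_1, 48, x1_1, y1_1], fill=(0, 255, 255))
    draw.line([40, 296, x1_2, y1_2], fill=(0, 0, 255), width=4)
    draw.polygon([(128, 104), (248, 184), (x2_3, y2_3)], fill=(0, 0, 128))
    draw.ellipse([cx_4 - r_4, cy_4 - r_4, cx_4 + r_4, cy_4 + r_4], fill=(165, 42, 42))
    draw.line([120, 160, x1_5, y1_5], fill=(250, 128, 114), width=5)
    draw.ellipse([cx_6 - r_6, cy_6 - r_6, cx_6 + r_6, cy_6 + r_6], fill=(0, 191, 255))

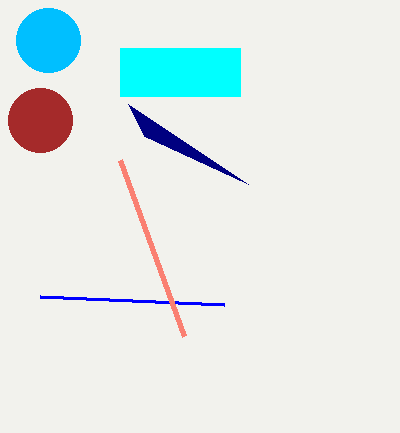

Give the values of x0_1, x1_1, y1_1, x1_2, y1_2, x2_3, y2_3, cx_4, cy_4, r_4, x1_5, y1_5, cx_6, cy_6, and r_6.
x0_1 = 120; x1_1 = 240; y1_1 = 96; x1_2 = 224; y1_2 = 304; x2_3 = 144; y2_3 = 136; cx_4 = 40; cy_4 = 120; r_4 = 32; x1_5 = 184; y1_5 = 336; cx_6 = 48; cy_6 = 40; r_6 = 32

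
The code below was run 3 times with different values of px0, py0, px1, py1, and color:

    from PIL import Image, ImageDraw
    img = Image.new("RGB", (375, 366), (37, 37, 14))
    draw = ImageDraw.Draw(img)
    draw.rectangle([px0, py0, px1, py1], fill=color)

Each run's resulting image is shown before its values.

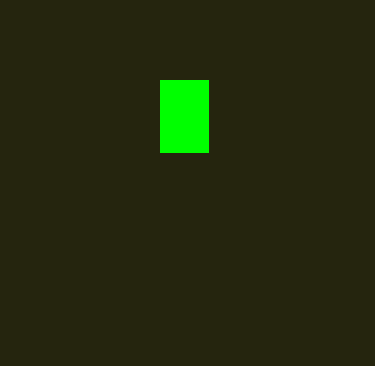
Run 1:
px0 = 160, py0 = 80, px1 = 208, py1 = 152, color = 'lime'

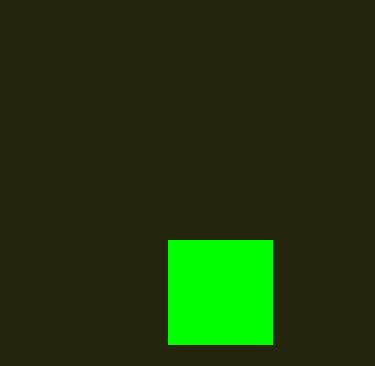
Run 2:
px0 = 168, py0 = 240, px1 = 272, py1 = 344, color = 'lime'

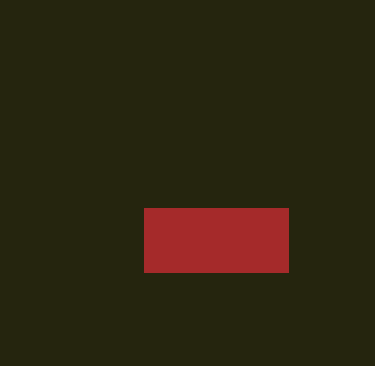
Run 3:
px0 = 144, py0 = 208, px1 = 288, py1 = 272, color = 'brown'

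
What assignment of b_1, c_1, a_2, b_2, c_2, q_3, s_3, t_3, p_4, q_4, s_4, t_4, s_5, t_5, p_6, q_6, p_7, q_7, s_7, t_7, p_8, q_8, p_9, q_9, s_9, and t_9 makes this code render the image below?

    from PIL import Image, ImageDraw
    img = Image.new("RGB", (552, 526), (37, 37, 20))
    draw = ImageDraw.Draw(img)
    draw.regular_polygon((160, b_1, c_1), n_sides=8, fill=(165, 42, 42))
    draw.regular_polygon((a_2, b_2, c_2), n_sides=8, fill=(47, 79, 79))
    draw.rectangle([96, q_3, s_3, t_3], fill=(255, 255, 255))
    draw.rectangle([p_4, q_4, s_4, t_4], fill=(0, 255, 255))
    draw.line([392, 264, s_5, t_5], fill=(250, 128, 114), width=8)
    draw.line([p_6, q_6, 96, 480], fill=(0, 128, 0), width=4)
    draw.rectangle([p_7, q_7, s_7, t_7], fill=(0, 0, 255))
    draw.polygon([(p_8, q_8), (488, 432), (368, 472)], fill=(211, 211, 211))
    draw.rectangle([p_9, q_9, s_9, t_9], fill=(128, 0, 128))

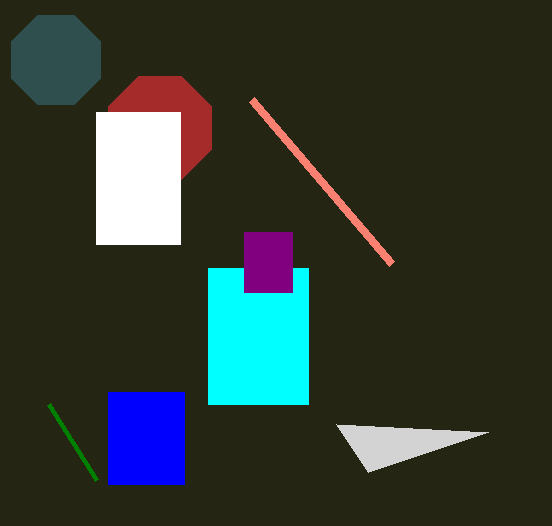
b_1 = 128
c_1 = 56
a_2 = 56
b_2 = 60
c_2 = 48
q_3 = 112
s_3 = 180
t_3 = 244
p_4 = 208
q_4 = 268
s_4 = 308
t_4 = 404
s_5 = 252
t_5 = 100
p_6 = 48
q_6 = 404
p_7 = 108
q_7 = 392
s_7 = 184
t_7 = 484
p_8 = 336
q_8 = 424
p_9 = 244
q_9 = 232
s_9 = 292
t_9 = 292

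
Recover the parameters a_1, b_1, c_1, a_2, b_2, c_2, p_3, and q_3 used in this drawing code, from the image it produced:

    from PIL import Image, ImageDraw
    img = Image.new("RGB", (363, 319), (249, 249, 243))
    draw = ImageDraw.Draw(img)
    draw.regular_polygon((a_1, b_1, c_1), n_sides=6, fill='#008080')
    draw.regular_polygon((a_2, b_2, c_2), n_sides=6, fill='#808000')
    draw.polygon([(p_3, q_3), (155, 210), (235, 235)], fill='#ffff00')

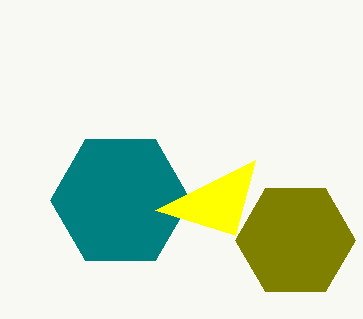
a_1 = 120, b_1 = 200, c_1 = 70, a_2 = 295, b_2 = 240, c_2 = 60, p_3 = 255, q_3 = 160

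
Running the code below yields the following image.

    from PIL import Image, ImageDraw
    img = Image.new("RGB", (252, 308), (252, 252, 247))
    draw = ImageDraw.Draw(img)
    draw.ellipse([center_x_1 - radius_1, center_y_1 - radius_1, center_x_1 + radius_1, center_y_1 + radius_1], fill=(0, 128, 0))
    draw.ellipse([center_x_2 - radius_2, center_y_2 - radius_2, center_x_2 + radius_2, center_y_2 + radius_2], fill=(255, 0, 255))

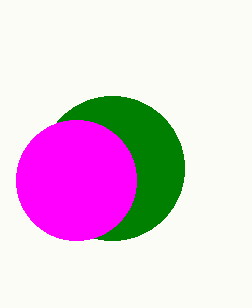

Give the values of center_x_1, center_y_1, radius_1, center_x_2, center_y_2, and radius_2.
center_x_1 = 112, center_y_1 = 168, radius_1 = 72, center_x_2 = 76, center_y_2 = 180, radius_2 = 60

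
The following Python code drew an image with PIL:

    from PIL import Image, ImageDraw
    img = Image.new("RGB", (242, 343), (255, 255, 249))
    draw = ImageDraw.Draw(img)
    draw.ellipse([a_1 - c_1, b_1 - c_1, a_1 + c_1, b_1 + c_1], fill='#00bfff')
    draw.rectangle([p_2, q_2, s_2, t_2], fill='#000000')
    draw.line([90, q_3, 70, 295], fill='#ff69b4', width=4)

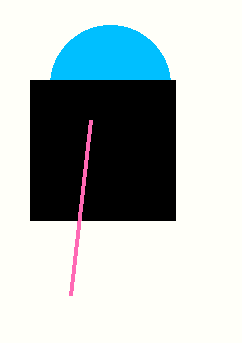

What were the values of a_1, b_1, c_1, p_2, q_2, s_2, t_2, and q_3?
a_1 = 110
b_1 = 85
c_1 = 60
p_2 = 30
q_2 = 80
s_2 = 175
t_2 = 220
q_3 = 120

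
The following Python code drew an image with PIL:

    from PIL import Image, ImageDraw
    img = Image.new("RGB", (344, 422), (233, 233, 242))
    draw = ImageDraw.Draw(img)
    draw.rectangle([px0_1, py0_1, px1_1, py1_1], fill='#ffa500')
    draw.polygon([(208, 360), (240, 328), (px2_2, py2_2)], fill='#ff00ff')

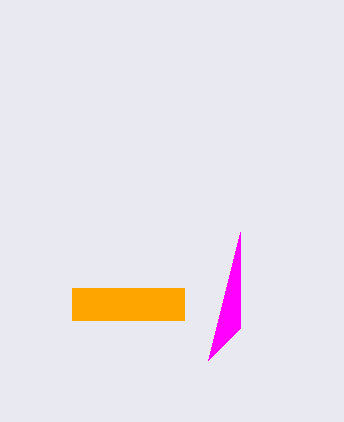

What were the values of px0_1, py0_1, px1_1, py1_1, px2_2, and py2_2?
px0_1 = 72
py0_1 = 288
px1_1 = 184
py1_1 = 320
px2_2 = 240
py2_2 = 232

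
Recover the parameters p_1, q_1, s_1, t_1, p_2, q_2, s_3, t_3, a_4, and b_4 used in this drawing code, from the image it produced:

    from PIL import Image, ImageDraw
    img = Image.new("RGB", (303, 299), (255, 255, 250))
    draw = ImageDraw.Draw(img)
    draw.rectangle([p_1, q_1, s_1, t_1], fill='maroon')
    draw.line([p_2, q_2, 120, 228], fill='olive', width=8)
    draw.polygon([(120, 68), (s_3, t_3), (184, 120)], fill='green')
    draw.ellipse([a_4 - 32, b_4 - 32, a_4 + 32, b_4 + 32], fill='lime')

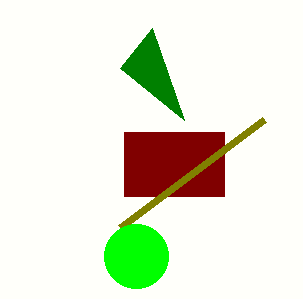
p_1 = 124
q_1 = 132
s_1 = 224
t_1 = 196
p_2 = 264
q_2 = 120
s_3 = 152
t_3 = 28
a_4 = 136
b_4 = 256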